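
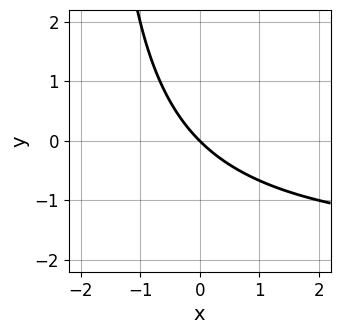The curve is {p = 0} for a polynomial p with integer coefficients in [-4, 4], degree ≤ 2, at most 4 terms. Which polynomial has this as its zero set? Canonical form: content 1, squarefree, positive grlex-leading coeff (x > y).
x*y + 2*x + 2*y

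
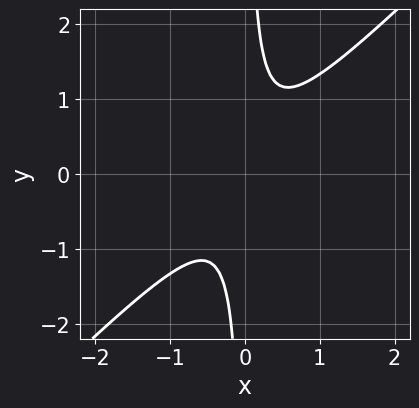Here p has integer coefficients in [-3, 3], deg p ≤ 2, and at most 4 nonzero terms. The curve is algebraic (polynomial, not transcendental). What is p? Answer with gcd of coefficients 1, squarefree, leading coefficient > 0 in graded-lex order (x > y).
3*x^2 - 3*x*y + 1

deg p = 2. A generic line meets the curve in up to 2 points.
From the axis intercepts and sections: the curve avoids every integer y-axis point in the box; no x-intercept at any integer in the box.
Assembling these constraints gives the stated polynomial.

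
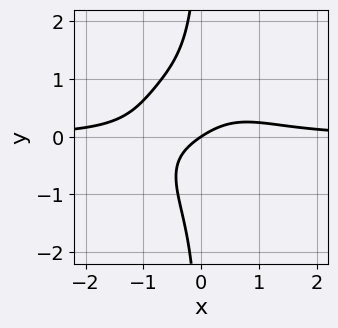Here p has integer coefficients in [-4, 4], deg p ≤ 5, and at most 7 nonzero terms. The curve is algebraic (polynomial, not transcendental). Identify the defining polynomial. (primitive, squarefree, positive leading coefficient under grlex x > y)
(a) deg p = 4. The shape is more complex than any degree-3 curve.
(b) From the axis intercepts and sections: it meets the y-axis at y = 0 (among the integer gridlines); one x-axis crossing is at x = 0.
(c) Matching integer coefficients to the picture gives p.

3*x^3*y + 3*x*y^3 + 2*x*y - 2*x + 3*y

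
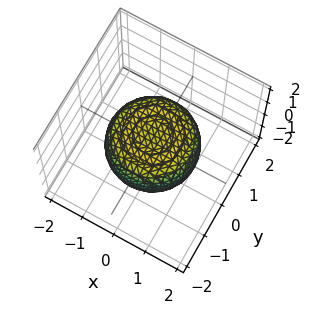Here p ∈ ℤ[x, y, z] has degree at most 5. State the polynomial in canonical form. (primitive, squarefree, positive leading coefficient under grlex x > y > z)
x^4 + 2*x^2*y^2 + y^4 - x^2 - y^2 + 2*z^2 - 1

Degree: a generic line meets the surface in up to 4 points, so deg p = 4.
Symmetries: rotational symmetry about the z-axis ⇒ p depends on x, y only through x² + y².
Checking where it meets the axes: a circular section at z = 0 has radius between 1 and 2.
Matching integer coefficients to the picture gives p.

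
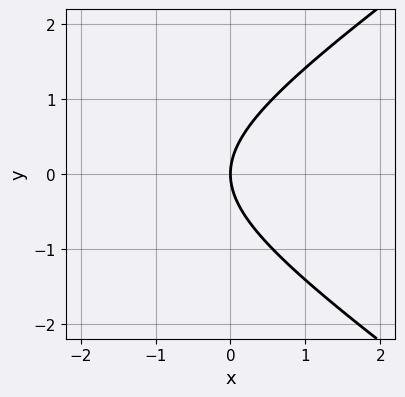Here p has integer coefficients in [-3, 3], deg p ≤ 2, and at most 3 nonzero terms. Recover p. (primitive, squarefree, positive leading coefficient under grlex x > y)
1. The degree is 2 — a generic line meets the curve in up to 2 points.
2. Symmetries: it's symmetric under y → −y, forcing even powers of y.
3. Checking where it meets the axes: it meets the x-axis at x = 0 (among the integer gridlines); it meets the y-axis at y = 0 (among the integer gridlines).
4. Solving for integer coefficients yields p as stated.

x^2 - 2*y^2 + 3*x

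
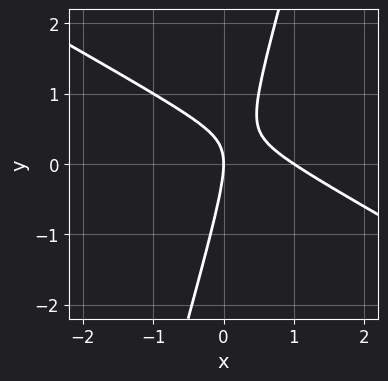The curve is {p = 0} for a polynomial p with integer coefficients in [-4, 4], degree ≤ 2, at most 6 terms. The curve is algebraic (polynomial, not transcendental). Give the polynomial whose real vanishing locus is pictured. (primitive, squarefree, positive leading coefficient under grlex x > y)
First, the degree is 2 — no degree-1 curve has this shape.
Then, checking where it meets the axes: it crosses the y-axis at the gridline y = 0; the x-axis gridline crossings are at x ∈ {0, 1}.
Finally, the integer polynomial consistent with all of this is the stated p.

2*x^2 + 3*x*y - y^2 - 2*x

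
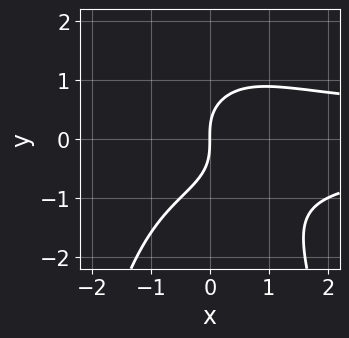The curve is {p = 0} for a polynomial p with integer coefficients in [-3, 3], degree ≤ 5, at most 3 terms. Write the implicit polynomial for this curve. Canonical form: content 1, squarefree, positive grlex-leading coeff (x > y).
2*x^2*y^2 + 2*y^3 - 3*x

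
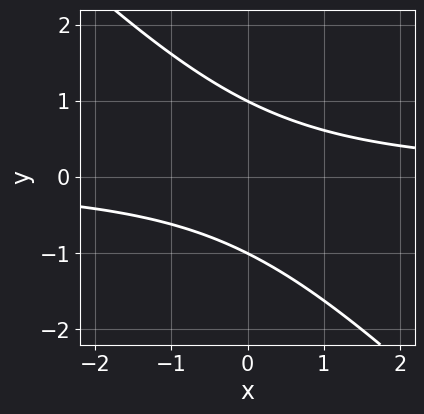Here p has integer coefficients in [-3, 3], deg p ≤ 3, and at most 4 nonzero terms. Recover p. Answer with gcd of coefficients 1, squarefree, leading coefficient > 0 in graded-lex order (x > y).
First, deg p = 2. No degree-1 curve has this shape.
Next, from the axis intercepts and sections: among the integer gridlines, it crosses the y-axis at y ∈ {-1, 1}; no x-intercept at any integer in the box.
Finally, assembling these constraints gives the stated polynomial.

x*y + y^2 - 1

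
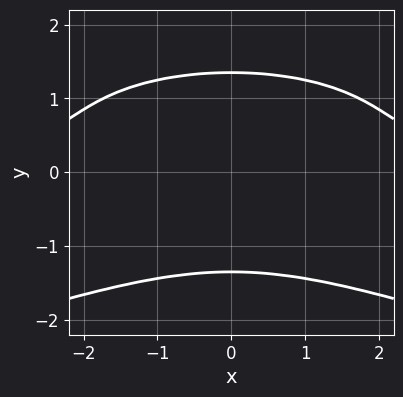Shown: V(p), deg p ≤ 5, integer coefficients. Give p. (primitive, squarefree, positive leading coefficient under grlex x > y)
2*y^4 + x^2*y - 2*y^2 - 3

The degree is 4 — the shape is more complex than any degree-3 curve.
Symmetries: mirror symmetry x ↦ −x ⇒ only even powers of x.
Against the integer gridlines: no x-intercept at any integer in the box.
These observations pin down the coefficients.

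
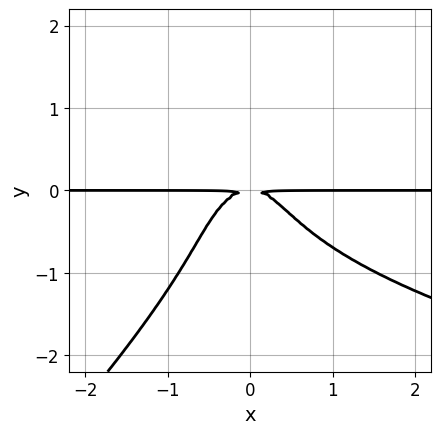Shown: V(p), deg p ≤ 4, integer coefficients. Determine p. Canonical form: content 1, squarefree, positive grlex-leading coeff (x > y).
deg p = 4.
Reading off the gridlines: the visible x-axis segment lies entirely on the curve.
Putting this together gives p.

2*x*y^3 - 2*y^4 - 3*x^2*y - 2*y^2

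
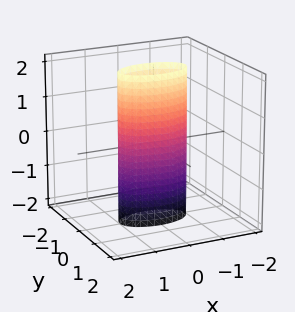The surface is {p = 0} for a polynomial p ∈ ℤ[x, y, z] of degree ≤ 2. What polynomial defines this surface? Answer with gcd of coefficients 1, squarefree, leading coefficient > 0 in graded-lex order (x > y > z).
x^2 + 3*y^2 - 1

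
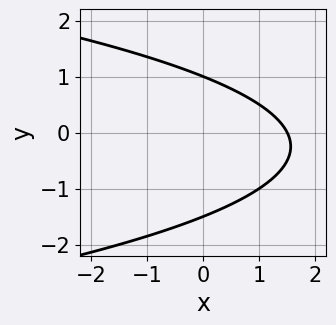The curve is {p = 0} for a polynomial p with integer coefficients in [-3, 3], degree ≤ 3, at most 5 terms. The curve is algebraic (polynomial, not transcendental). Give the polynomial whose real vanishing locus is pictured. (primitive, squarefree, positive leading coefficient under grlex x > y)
(a) The degree is 2 — the shape is more complex than any degree-1 curve.
(b) Checking where it meets the axes: it crosses the y-axis at the gridline y = 1.
(c) The integer polynomial consistent with all of this is the stated p.

2*y^2 + 2*x + y - 3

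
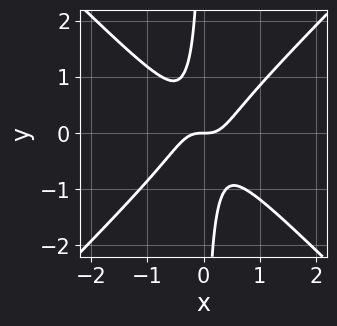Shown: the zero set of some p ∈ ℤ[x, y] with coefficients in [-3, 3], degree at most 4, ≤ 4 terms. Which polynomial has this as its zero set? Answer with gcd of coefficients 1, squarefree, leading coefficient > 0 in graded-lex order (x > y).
3*x^3 - 3*x*y^2 - y

(a) deg p = 3. A generic line meets the curve in up to 3 points.
(b) Reading off the gridlines: it meets the x-axis at x = 0 (among the integer gridlines); it meets the y-axis at y = 0 (among the integer gridlines).
(c) Matching integer coefficients to the picture gives p.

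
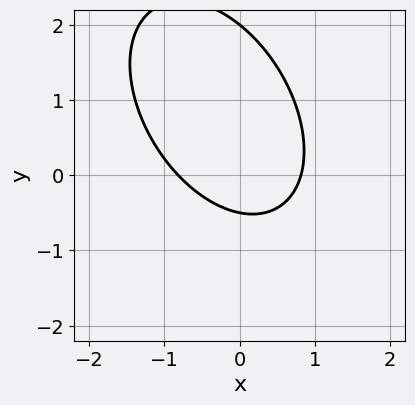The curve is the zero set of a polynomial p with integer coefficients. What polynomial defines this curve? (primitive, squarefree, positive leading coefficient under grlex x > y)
3*x^2 + 2*x*y + 2*y^2 - 3*y - 2

The degree is 2 — the shape is more complex than any degree-1 curve.
Against the integer gridlines: it meets the y-axis at y = 2 (among the integer gridlines).
These observations pin down the coefficients.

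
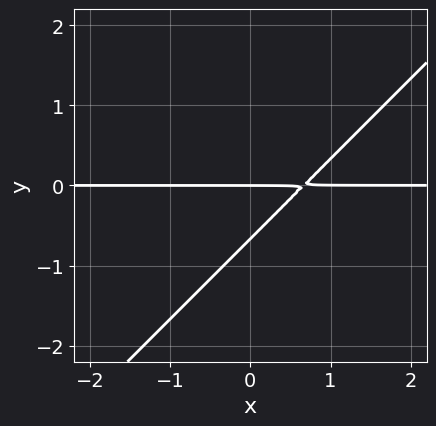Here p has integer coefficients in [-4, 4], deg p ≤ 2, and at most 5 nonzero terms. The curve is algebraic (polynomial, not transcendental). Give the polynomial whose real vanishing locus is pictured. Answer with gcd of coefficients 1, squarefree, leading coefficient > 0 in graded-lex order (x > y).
3*x*y - 3*y^2 - 2*y

Degree: a generic line meets the curve in up to 2 points, so deg p = 2.
From the visible intercepts: it crosses the y-axis at the gridline y = 0; every point of the x-axis in the box is on the curve.
Fitting integer coefficients to these (and the overall shape) gives p.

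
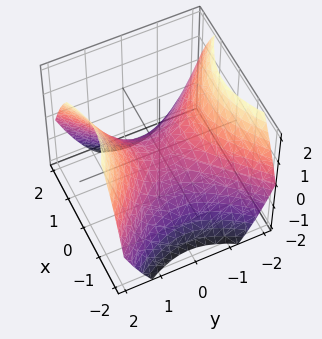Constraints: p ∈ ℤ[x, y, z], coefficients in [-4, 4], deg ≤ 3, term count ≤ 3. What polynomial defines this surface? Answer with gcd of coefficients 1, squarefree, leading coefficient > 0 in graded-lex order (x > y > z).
2*x^2 - 2*y^2 + 3*z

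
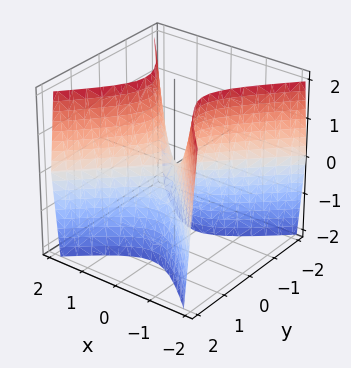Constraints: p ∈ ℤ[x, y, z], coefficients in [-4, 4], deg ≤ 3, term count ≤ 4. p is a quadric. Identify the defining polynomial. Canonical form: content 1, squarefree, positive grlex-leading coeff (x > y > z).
3*x^2 - 3*y^2 - z

(a) deg p = 2. A saddle surface; a quadric.
(b) Symmetries: it's symmetric under y → −y, forcing even powers of y; the x ↦ −x reflection is a symmetry, so x appears only in even powers.
(c) From the axis intercepts and sections: one x-axis crossing is at x = 0; it meets the z-axis at z = 0 (among the integer gridlines); it crosses the y-axis at the gridline y = 0.
(d) Together with the visible shape, these determine p as stated.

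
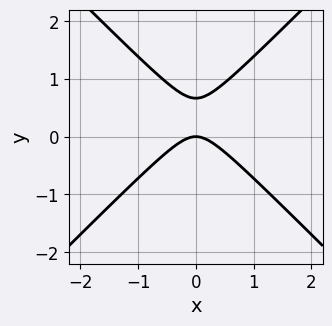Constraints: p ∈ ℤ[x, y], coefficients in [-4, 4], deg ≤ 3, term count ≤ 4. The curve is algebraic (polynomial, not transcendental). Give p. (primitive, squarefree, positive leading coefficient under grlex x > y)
1. deg p = 2. No degree-1 curve has this shape.
2. Symmetries: it's symmetric under x → −x, forcing even powers of x.
3. Checking where it meets the axes: it crosses the y-axis at the gridline y = 0; one x-axis crossing is at x = 0.
4. These observations pin down the coefficients.

3*x^2 - 3*y^2 + 2*y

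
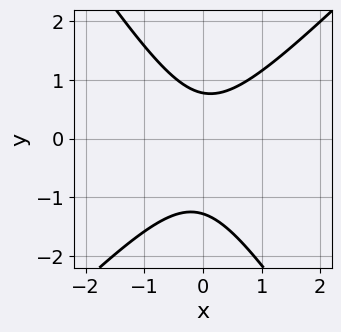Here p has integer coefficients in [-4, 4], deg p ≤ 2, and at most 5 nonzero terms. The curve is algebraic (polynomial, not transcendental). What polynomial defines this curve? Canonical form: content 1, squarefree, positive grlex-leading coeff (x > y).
3*x^2 - x*y - 2*y^2 - y + 2

1. deg p = 2.
2. From the visible intercepts: the curve avoids every integer x-axis point in the box.
3. Assembling these constraints gives the stated polynomial.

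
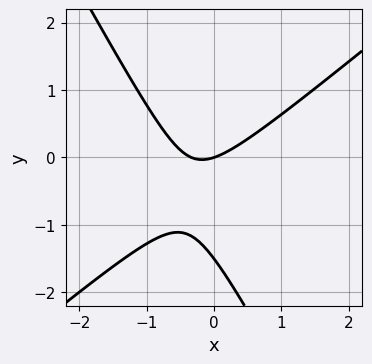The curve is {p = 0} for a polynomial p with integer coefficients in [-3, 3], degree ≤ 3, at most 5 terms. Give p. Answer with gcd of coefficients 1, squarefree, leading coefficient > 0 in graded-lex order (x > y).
3*x^2 - 2*x*y - 2*y^2 + x - 3*y

1. Degree: a generic line meets the curve in up to 2 points, so deg p = 2.
2. From the visible intercepts: it meets the x-axis at x = 0 (among the integer gridlines); one y-axis crossing is at y = 0.
3. Matching integer coefficients to the picture gives p.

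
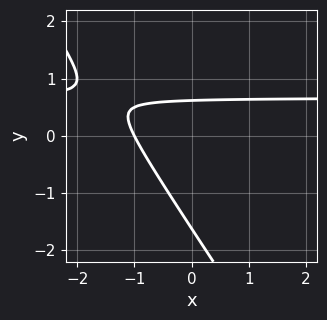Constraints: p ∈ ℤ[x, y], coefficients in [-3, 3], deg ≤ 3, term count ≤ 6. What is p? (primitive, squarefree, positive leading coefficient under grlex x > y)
First, deg p = 2.
Next, from the axis intercepts and sections: one x-axis crossing is at x = -1.
Finally, fitting integer coefficients to these (and the overall shape) gives p.

3*x*y + 2*y^2 - 2*x + 2*y - 2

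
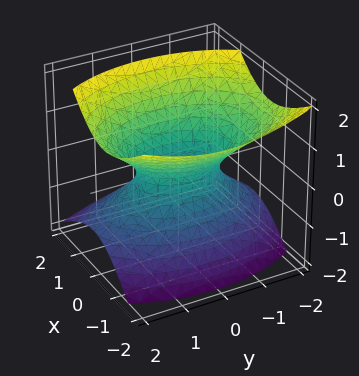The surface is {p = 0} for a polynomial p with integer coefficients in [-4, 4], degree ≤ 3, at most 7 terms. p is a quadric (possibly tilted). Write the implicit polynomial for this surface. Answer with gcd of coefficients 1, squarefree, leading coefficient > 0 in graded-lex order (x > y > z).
2*x^2 + x*z + y^2 - 2*z^2 - 1

First, the degree is 2 — no degree-1 surface has this shape.
Then, reading off the gridlines: the surface avoids every integer z-axis point in the box; among the integer gridlines, it crosses the y-axis at y ∈ {-1, 1}.
Finally, fitting integer coefficients to these (and the overall shape) gives p.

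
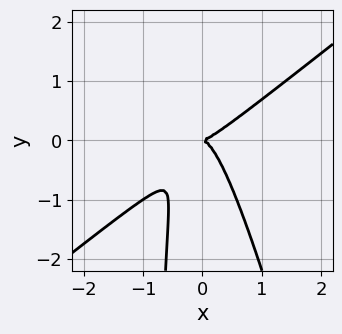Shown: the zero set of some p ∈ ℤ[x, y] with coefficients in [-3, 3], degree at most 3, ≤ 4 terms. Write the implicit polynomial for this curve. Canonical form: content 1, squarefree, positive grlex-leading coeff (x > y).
deg p = 3.
From the axis intercepts and sections: one y-axis crossing is at y = 0; it meets the x-axis at x = 0 (among the integer gridlines).
The integer polynomial consistent with all of this is the stated p.

3*x^3 - 3*x^2*y - x*y^2 - y^2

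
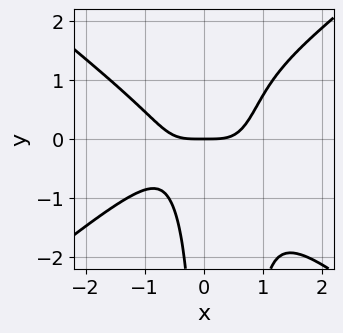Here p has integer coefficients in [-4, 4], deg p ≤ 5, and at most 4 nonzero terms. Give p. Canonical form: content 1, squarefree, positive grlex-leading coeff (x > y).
The degree is 4 — a generic line meets the curve in up to 4 points.
Checking where it meets the axes: one x-axis crossing is at x = 0; it meets the y-axis at y = 0 (among the integer gridlines).
Assembling these constraints gives the stated polynomial.

2*x^4 - 3*x^2*y^2 + 2*x*y^2 - 2*y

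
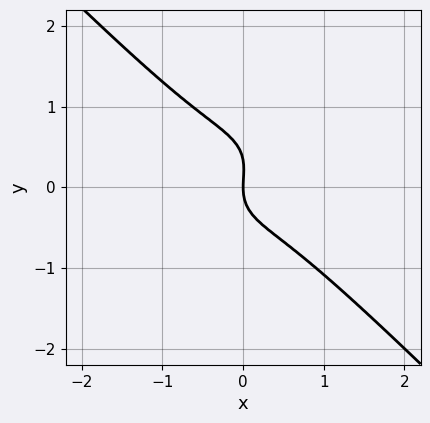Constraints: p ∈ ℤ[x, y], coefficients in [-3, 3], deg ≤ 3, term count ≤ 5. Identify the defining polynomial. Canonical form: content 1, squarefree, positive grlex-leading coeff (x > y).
1. Degree: a generic line meets the curve in up to 3 points, so deg p = 3.
2. From the visible intercepts: it meets the y-axis at y = 0 (among the integer gridlines); it meets the x-axis at x = 0 (among the integer gridlines).
3. Together with the visible shape, these determine p as stated.

3*x^3 + 3*y^3 - y^2 + 2*x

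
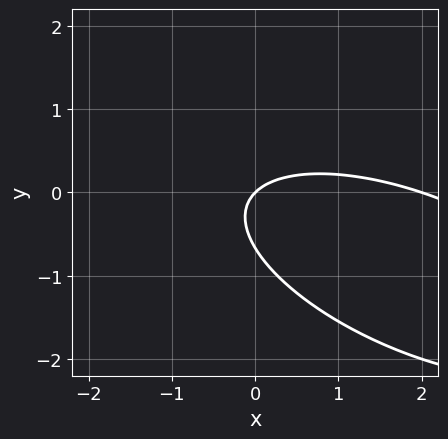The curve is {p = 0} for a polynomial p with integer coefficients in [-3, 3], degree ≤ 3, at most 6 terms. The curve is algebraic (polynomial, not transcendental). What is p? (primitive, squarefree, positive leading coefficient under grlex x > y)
1. Degree: the shape is more complex than any degree-1 curve, so deg p = 2.
2. From the visible intercepts: among the integer gridlines, it crosses the x-axis at x ∈ {0, 2}; it crosses the y-axis at the gridline y = 0.
3. Solving for integer coefficients yields p as stated.

x^2 + 2*x*y + 3*y^2 - 2*x + 2*y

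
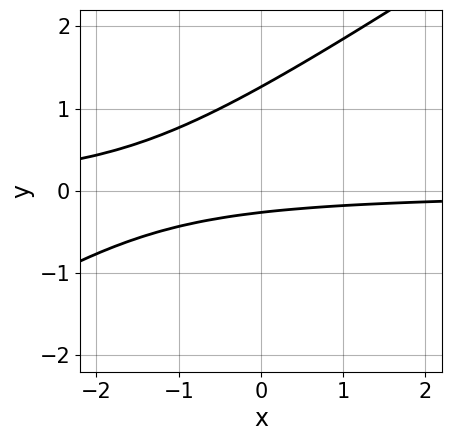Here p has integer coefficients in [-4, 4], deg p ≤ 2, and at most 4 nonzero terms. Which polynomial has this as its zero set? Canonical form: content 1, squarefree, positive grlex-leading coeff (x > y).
2*x*y - 3*y^2 + 3*y + 1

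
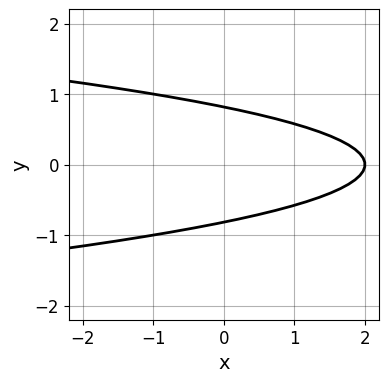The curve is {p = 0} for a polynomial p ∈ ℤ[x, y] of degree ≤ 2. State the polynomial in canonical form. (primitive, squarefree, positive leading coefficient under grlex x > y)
3*y^2 + x - 2

First, deg p = 2. A generic line meets the curve in up to 2 points.
Then, symmetries: mirror symmetry y ↦ −y ⇒ only even powers of y.
Next, from the axis intercepts and sections: one x-axis crossing is at x = 2.
Finally, together with the visible shape, these determine p as stated.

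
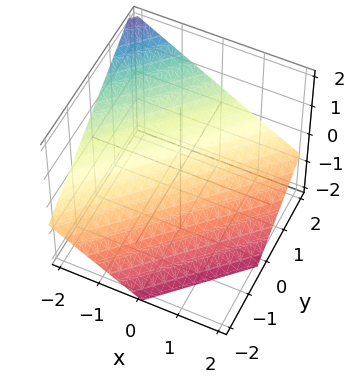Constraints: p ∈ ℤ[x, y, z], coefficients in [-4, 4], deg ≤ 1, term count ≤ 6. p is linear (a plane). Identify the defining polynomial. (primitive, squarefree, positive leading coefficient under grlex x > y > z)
2*x - 2*y + 3*z + 2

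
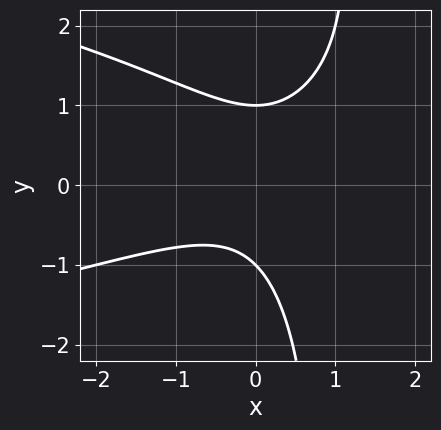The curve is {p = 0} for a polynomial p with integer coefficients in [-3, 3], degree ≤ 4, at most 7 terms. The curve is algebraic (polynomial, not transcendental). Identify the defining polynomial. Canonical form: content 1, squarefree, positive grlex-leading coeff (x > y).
1. The degree is 3 — a generic line meets the curve in up to 3 points.
2. Reading off the gridlines: no x-intercept at any integer in the box; among the integer gridlines, it crosses the y-axis at y ∈ {-1, 1}.
3. Putting this together gives p.

x*y^2 + x^2 - x*y - y^2 + 1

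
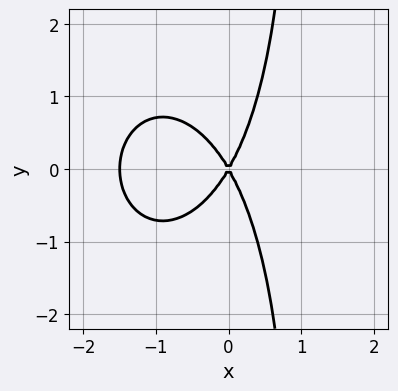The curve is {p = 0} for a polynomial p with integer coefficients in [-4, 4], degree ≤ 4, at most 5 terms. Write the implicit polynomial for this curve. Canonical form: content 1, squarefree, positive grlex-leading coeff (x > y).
2*x^3 + x*y^2 + 3*x^2 - y^2

(a) Degree: a generic line meets the curve in up to 3 points, so deg p = 3.
(b) Symmetries: it's symmetric under y → −y, forcing even powers of y.
(c) From the axis intercepts and sections: it crosses the x-axis at the gridline x = 0; one y-axis crossing is at y = 0.
(d) Fitting integer coefficients to these (and the overall shape) gives p.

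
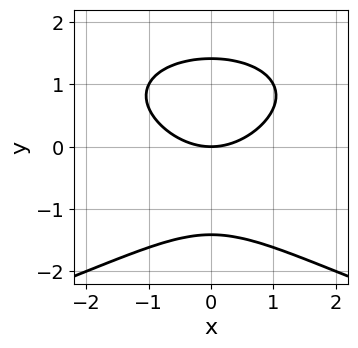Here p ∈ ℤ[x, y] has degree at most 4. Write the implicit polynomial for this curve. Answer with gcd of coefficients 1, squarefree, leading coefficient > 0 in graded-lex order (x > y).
y^3 + x^2 - 2*y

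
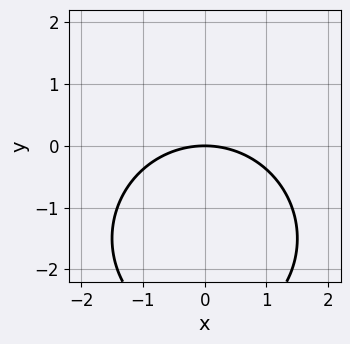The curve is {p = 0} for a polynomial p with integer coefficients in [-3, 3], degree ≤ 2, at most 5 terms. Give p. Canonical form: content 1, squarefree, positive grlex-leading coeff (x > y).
The degree is 2 — no degree-1 curve has this shape.
Symmetries: it's symmetric under x → −x, forcing even powers of x.
Against the integer gridlines: it crosses the x-axis at the gridline x = 0; one y-axis crossing is at y = 0.
Solving for integer coefficients yields p as stated.

x^2 + y^2 + 3*y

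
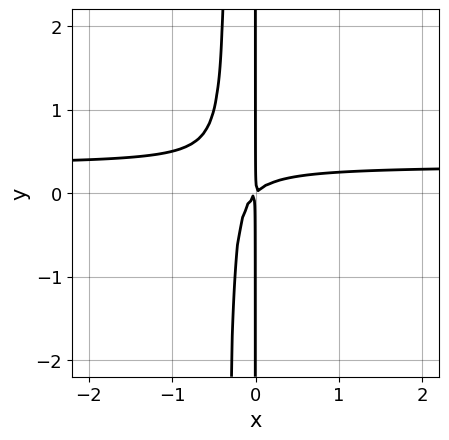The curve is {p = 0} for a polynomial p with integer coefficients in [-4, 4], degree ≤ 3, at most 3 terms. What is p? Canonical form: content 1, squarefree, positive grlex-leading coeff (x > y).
3*x^2*y - x^2 + x*y

1. The degree is 3 — a generic line meets the curve in up to 3 points.
2. Checking where it meets the axes: the visible y-axis segment lies entirely on the curve.
3. Putting this together gives p.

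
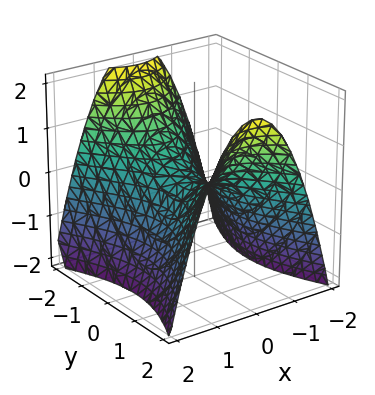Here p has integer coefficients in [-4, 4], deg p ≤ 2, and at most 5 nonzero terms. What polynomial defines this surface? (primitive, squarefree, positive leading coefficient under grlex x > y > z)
2*x^2 - y^2 + 2*z

deg p = 2.
Symmetries: it's symmetric under x → −x, forcing even powers of x; mirror symmetry y ↦ −y ⇒ only even powers of y.
Reading off the gridlines: it crosses the x-axis at the gridline x = 0; it meets the z-axis at z = 0 (among the integer gridlines); it meets the y-axis at y = 0 (among the integer gridlines).
Matching integer coefficients to the picture gives p.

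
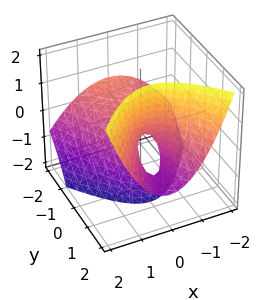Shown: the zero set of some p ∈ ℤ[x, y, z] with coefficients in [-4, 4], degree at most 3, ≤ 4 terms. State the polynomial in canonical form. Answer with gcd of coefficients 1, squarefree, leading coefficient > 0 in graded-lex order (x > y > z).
3*x^2 - y^2 - 3*y*z + 2*z

(a) Degree: a generic line meets the surface in up to 2 points, so deg p = 2.
(b) From the axis intercepts and sections: one y-axis crossing is at y = 0; one x-axis crossing is at x = 0; one z-axis crossing is at z = 0.
(c) Solving for integer coefficients yields p as stated.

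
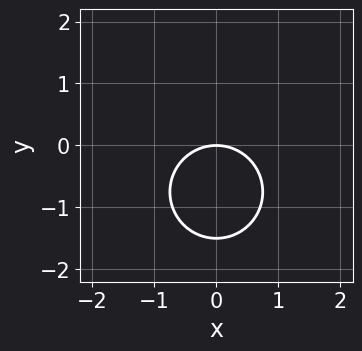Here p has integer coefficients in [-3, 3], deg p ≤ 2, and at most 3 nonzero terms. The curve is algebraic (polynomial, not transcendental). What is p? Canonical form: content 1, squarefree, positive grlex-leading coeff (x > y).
2*x^2 + 2*y^2 + 3*y

The degree is 2 — no degree-1 curve has this shape.
Symmetries: mirror symmetry x ↦ −x ⇒ only even powers of x.
Reading off the gridlines: it meets the x-axis at x = 0 (among the integer gridlines); it crosses the y-axis at the gridline y = 0.
Matching integer coefficients to the picture gives p.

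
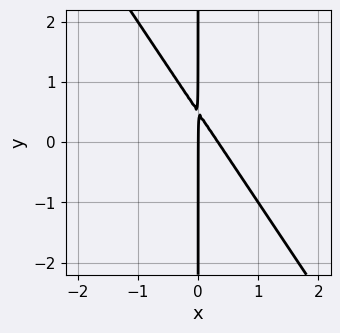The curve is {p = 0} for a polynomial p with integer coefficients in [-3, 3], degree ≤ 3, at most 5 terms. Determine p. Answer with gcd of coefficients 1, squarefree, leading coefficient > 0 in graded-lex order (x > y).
First, deg p = 2. A generic line meets the curve in up to 2 points.
Then, against the integer gridlines: it crosses the x-axis at the gridline x = 0; the visible y-axis segment lies entirely on the curve.
Finally, the integer polynomial consistent with all of this is the stated p.

3*x^2 + 2*x*y - x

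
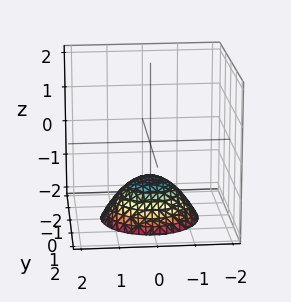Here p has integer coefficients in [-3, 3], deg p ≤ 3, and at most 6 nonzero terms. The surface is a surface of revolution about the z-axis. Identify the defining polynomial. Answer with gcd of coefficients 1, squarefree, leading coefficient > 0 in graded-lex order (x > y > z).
2*x^2 + 2*y^2 + 3*z + 3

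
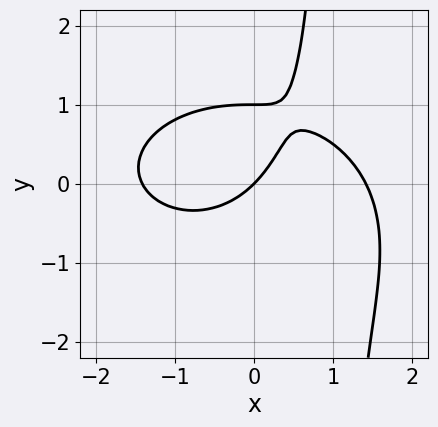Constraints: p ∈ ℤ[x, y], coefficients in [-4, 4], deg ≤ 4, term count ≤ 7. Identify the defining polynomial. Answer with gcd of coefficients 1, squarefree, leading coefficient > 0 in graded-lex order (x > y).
x^3 + 2*x*y^2 - 2*y^2 - 2*x + 2*y

The degree is 3 — a generic line meets the curve in up to 3 points.
Against the integer gridlines: one x-axis crossing is at x = 0; the y-axis gridline crossings are at y ∈ {0, 1}.
Together with the visible shape, these determine p as stated.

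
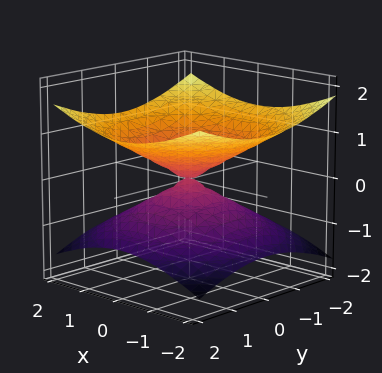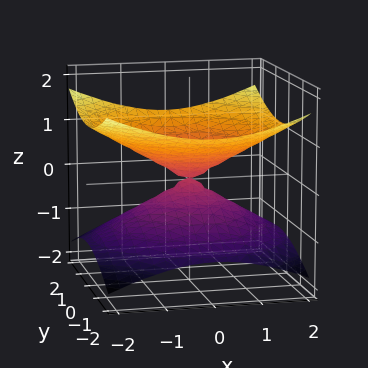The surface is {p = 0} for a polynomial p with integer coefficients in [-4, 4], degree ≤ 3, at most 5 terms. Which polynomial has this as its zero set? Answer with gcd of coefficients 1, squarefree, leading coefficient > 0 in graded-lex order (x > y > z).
x^2 + y^2 - 3*z^2

1. The degree is 2 — a double cone through the origin; a quadric.
2. Symmetries: the z ↦ −z reflection is a symmetry, so z appears only in even powers; rotational symmetry about the z-axis ⇒ p depends on x, y only through x² + y².
3. Checking where it meets the axes: it crosses the x-axis at the gridline x = 0; it crosses the z-axis at the gridline z = 0; one y-axis crossing is at y = 0.
4. Fitting integer coefficients to these (and the overall shape) gives p.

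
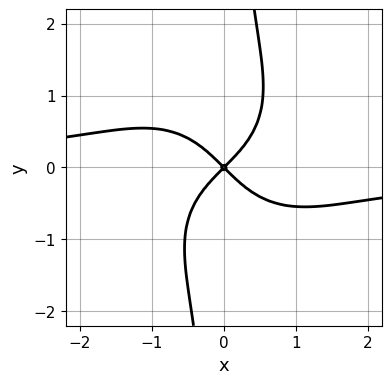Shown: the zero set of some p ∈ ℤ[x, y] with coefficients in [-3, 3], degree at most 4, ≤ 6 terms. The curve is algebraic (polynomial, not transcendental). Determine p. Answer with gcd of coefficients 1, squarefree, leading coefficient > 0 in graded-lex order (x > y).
x^3*y + x*y^3 + x^2 - y^2

1. The degree is 4 — the shape is more complex than any degree-3 curve.
2. Checking where it meets the axes: one x-axis crossing is at x = 0; it crosses the y-axis at the gridline y = 0.
3. Putting this together gives p.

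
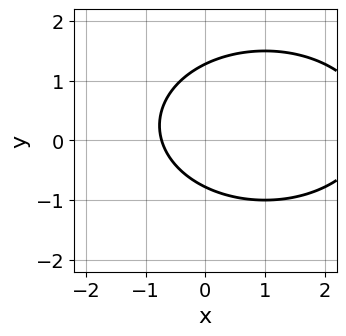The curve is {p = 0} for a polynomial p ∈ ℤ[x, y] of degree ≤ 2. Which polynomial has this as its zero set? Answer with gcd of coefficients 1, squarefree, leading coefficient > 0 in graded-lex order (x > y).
Degree: a generic line meets the curve in up to 2 points, so deg p = 2.
The integer polynomial consistent with all of this is the stated p.

x^2 + 2*y^2 - 2*x - y - 2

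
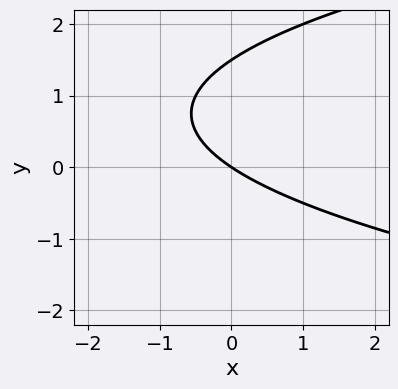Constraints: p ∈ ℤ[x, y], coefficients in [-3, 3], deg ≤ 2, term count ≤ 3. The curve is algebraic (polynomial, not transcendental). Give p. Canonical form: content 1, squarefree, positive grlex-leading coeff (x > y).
2*y^2 - 2*x - 3*y

The degree is 2 — a generic line meets the curve in up to 2 points.
Observable constraints: it crosses the x-axis at the gridline x = 0; it meets the y-axis at y = 0 (among the integer gridlines).
Putting this together gives p.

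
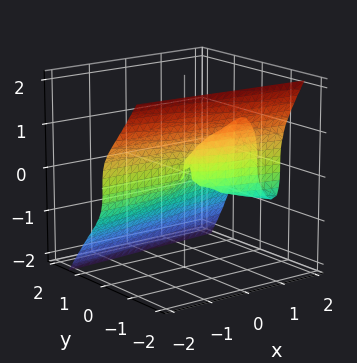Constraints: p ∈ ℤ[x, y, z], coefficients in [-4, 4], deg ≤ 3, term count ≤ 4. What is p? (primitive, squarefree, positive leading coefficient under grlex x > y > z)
3*y^3 + z^3 - x*y

(a) deg p = 3. The shape is more complex than any degree-2 surface.
(b) Reading off the gridlines: it crosses the y-axis at the gridline y = 0; one z-axis crossing is at z = 0.
(c) These observations pin down the coefficients. Check: (1, 0, 0) on the x-axis lies on the surface, and p(1, 0, 0) = 0. ✓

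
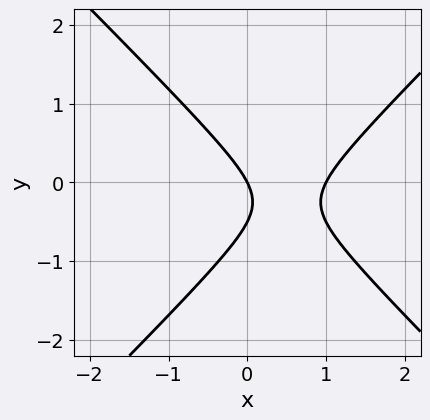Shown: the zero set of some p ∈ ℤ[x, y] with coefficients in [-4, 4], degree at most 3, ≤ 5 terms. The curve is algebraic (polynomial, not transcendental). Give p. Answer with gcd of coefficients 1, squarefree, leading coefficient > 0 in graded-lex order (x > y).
2*x^2 - 2*y^2 - 2*x - y

(a) The degree is 2 — no degree-1 curve has this shape.
(b) Against the integer gridlines: the x-axis gridline crossings are at x ∈ {0, 1}; it meets the y-axis at y = 0 (among the integer gridlines).
(c) Together with the visible shape, these determine p as stated.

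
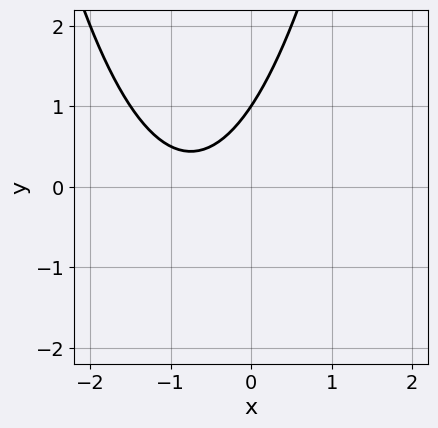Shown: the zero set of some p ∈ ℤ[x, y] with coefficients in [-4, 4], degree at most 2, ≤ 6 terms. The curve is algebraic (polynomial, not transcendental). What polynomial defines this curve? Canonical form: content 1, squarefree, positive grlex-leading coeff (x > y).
First, deg p = 2. The shape is more complex than any degree-1 curve.
Then, reading off the gridlines: one y-axis crossing is at y = 1; no x-intercept at any integer in the box.
Finally, matching integer coefficients to the picture gives p.

2*x^2 + 3*x - 2*y + 2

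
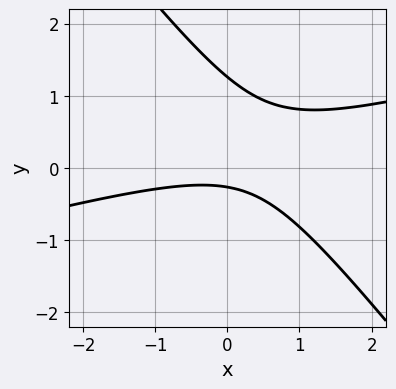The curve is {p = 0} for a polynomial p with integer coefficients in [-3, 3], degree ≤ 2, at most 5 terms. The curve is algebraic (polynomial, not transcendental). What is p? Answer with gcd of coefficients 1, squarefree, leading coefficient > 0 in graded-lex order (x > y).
x^2 - 3*x*y - 3*y^2 + 3*y + 1

1. The degree is 2 — the shape is more complex than any degree-1 curve.
2. Checking where it meets the axes: the curve avoids every integer x-axis point in the box.
3. Assembling these constraints gives the stated polynomial.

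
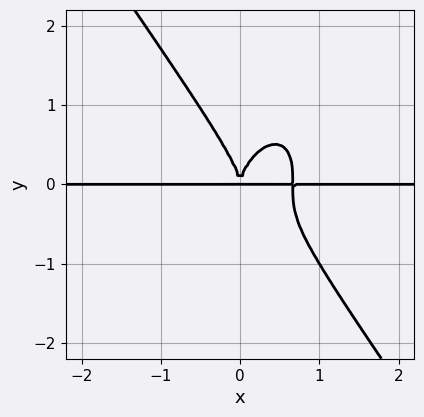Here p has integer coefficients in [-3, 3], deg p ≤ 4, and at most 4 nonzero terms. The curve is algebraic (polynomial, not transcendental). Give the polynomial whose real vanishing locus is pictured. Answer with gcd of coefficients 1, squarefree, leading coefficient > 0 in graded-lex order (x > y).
deg p = 4.
From the axis intercepts and sections: the visible x-axis segment lies entirely on the curve.
Together with the visible shape, these determine p as stated.

3*x^3*y + y^4 - 2*x^2*y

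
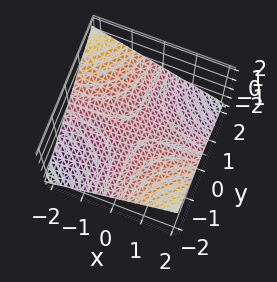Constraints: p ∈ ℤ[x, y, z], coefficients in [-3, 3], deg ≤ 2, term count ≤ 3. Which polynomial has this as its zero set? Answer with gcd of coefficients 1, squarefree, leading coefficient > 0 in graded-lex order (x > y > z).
x*y + 3*z

First, degree: a saddle surface; a quadric, so deg p = 2.
Next, reading off the gridlines: every point of the x-axis in the box is on the surface; the visible y-axis segment lies entirely on the surface.
Finally, putting this together gives p.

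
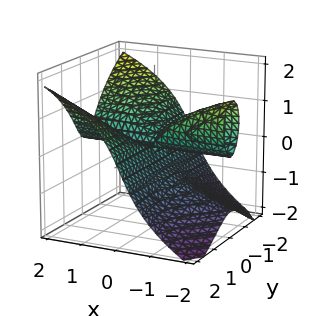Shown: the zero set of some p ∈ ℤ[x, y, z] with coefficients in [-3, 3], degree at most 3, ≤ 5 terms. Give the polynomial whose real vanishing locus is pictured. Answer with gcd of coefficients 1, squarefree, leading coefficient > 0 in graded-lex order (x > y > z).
2*x*y^2 - y^2*z - z^3 - x*z

deg p = 3. A generic line meets the surface in up to 3 points.
Observable constraints: the visible y-axis segment lies entirely on the surface; the visible x-axis segment lies entirely on the surface; one z-axis crossing is at z = 0.
These observations pin down the coefficients.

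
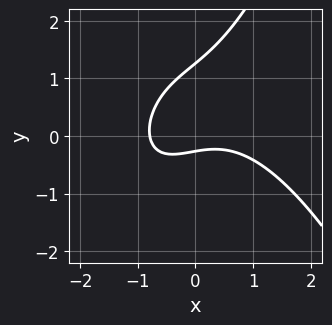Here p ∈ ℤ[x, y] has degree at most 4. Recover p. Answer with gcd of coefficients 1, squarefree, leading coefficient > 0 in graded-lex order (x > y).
Degree: a generic line meets the curve in up to 3 points, so deg p = 3.
Matching integer coefficients to the picture gives p.

2*x^3 + 3*x*y - 3*y^2 + 3*y + 1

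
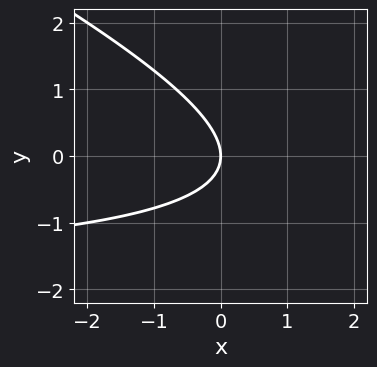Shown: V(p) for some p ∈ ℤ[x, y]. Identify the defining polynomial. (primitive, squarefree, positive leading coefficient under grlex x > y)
x*y + 2*y^2 + 2*x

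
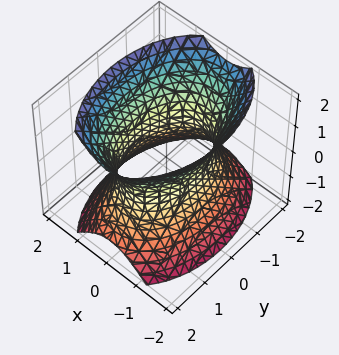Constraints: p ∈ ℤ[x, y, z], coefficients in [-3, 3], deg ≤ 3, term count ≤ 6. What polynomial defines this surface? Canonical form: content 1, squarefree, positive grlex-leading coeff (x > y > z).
2*x^2 + y^2 - z^2 - 2

1. deg p = 2. One connected sheet with a waist; a quadric.
2. Symmetries: the x ↦ −x reflection is a symmetry, so x appears only in even powers; the y ↦ −y reflection is a symmetry, so y appears only in even powers; mirror symmetry z ↦ −z ⇒ only even powers of z.
3. From the axis intercepts and sections: the surface avoids every integer z-axis point in the box; among the integer gridlines, it crosses the x-axis at x ∈ {-1, 1}.
4. The integer polynomial consistent with all of this is the stated p.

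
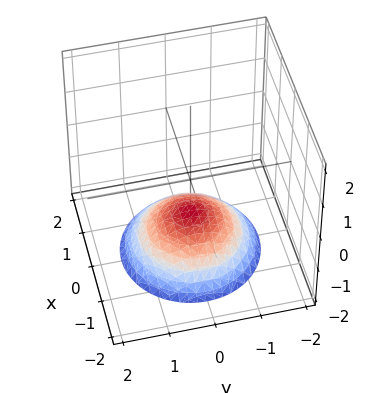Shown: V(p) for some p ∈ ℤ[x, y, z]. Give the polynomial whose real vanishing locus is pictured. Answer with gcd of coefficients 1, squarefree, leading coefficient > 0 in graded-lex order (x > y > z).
(a) deg p = 2. No degree-1 surface has this shape.
(b) Symmetries: rotational symmetry about the z-axis ⇒ p depends on x, y only through x² + y².
(c) Observable constraints: it misses every integer gridline on the x-axis; a circular section at z = -2 has radius between 1 and 2; one z-axis crossing is at z = -1.
(d) Assembling these constraints gives the stated polynomial.

x^2 + y^2 + 2*z + 2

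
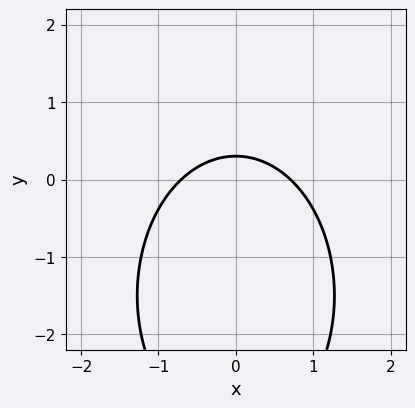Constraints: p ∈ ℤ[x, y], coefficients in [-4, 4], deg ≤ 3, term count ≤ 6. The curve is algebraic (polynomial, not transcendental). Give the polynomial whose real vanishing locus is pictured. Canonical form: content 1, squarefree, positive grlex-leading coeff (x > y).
1. deg p = 2.
2. Symmetries: it's symmetric under x → −x, forcing even powers of x.
3. Matching integer coefficients to the picture gives p.

2*x^2 + y^2 + 3*y - 1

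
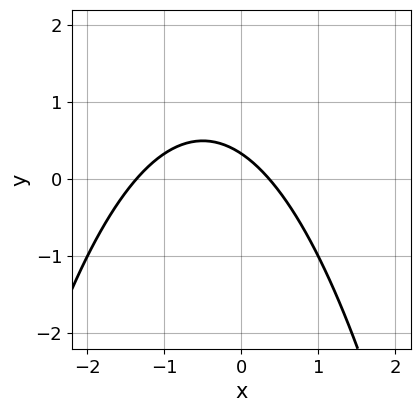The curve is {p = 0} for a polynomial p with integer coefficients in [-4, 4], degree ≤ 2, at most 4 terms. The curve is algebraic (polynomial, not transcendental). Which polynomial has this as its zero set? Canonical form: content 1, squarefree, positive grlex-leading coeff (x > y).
1. deg p = 2.
2. The integer polynomial consistent with all of this is the stated p.

2*x^2 + 2*x + 3*y - 1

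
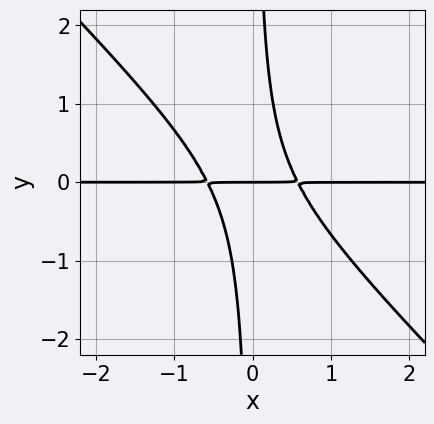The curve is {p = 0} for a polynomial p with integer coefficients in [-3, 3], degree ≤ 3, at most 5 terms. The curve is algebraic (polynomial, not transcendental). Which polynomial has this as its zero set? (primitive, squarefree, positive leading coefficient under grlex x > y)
3*x^2*y + 3*x*y^2 - y

(a) deg p = 3. No degree-2 curve has this shape.
(b) From the axis intercepts and sections: it meets the y-axis at y = 0 (among the integer gridlines); the visible x-axis segment lies entirely on the curve.
(c) Solving for integer coefficients yields p as stated.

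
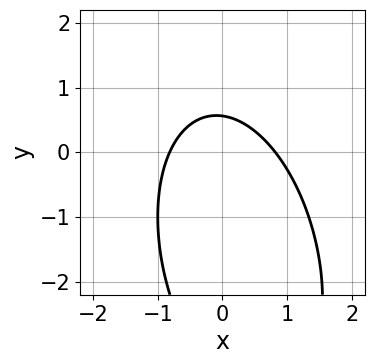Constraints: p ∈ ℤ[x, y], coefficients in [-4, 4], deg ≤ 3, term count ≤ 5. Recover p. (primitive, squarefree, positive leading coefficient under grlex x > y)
(a) deg p = 2. No degree-1 curve has this shape.
(b) The integer polynomial consistent with all of this is the stated p.

3*x^2 + x*y + y^2 + 3*y - 2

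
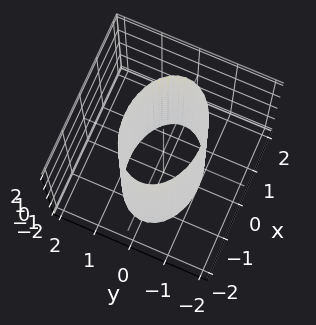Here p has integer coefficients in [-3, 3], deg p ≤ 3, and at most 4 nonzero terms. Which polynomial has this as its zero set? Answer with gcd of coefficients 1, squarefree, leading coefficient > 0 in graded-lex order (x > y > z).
x^2 + 2*y^2 - 2

First, degree: a cylinder; a quadric, so deg p = 2.
Next, symmetries: it's symmetric under y → −y, forcing even powers of y; it's symmetric under z → −z, forcing even powers of z; it's symmetric under x → −x, forcing even powers of x.
Then, from the visible intercepts: the surface avoids every integer z-axis point in the box; among the integer gridlines, it crosses the y-axis at y ∈ {-1, 1}.
Finally, putting this together gives p.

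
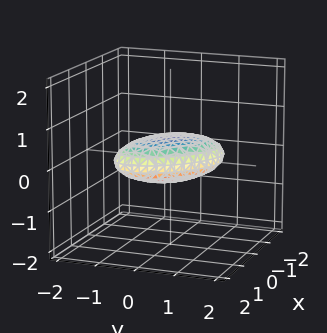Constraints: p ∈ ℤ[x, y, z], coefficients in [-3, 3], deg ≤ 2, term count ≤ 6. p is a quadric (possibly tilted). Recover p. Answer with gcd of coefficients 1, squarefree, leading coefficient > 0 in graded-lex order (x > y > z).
x^2 + x*y + y^2 + 3*z^2 - 1

(a) deg p = 2.
(b) Checking where it meets the axes: among the integer gridlines, it crosses the x-axis at x ∈ {-1, 1}; among the integer gridlines, it crosses the y-axis at y ∈ {-1, 1}.
(c) Matching integer coefficients to the picture gives p.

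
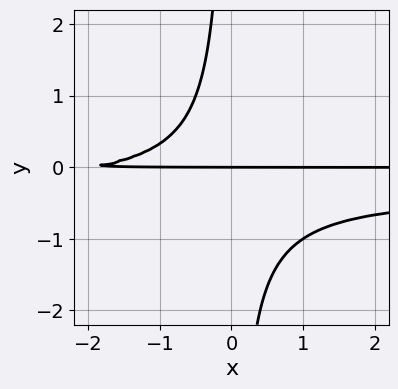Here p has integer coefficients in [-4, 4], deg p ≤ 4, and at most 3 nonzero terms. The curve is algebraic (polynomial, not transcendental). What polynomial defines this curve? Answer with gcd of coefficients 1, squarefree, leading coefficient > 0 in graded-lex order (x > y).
First, the degree is 3 — a generic line meets the curve in up to 3 points.
Next, checking where it meets the axes: it crosses the y-axis at the gridline y = 0; every point of the x-axis in the box is on the curve.
Finally, the integer polynomial consistent with all of this is the stated p.

3*x*y^2 + x*y + 2*y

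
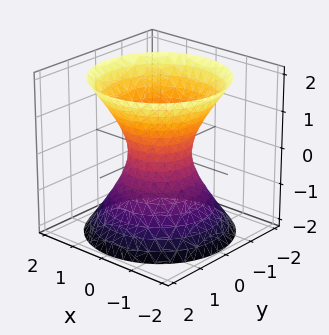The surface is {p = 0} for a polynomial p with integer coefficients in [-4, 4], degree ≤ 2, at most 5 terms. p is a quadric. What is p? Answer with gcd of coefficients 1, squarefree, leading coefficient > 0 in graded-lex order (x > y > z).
1. deg p = 2. One connected sheet with a waist; a quadric.
2. Symmetries: the z-axis is an axis of rotation, so x and y enter only as x² + y²; the z ↦ −z reflection is a symmetry, so z appears only in even powers.
3. From the visible intercepts: a circular section at z = 1 has radius between 1 and 2; the surface avoids every integer z-axis point in the box.
4. These observations pin down the coefficients.

3*x^2 + 3*y^2 - 2*z^2 - 2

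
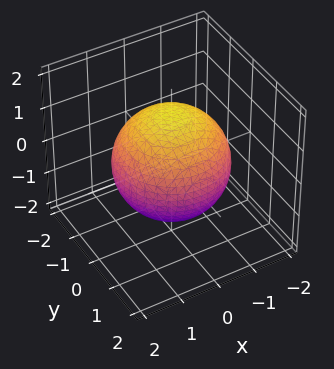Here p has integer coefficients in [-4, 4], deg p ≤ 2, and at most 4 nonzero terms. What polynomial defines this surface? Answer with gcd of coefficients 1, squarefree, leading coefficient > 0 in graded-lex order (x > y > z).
x^2 + y^2 + z^2 - 2

(a) Degree: no degree-1 surface has this shape, so deg p = 2.
(b) By symmetry, the z-axis is an axis of rotation, so x and y enter only as x² + y².
(c) From the axis intercepts and sections: a circular section at z = 0 has radius between 1 and 2.
(d) Solving for integer coefficients yields p as stated.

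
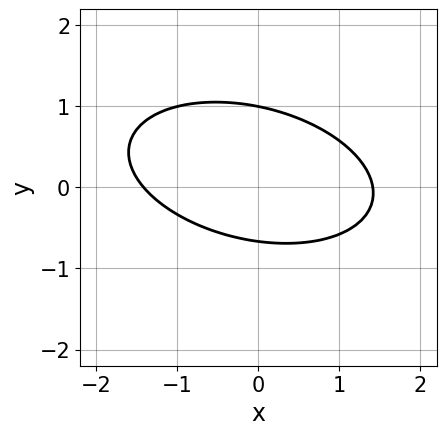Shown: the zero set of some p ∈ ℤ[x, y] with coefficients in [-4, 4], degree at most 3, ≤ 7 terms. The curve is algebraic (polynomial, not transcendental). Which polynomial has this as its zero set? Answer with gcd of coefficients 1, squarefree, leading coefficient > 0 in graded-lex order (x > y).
First, deg p = 2. No degree-1 curve has this shape.
Next, against the integer gridlines: it meets the y-axis at y = 1 (among the integer gridlines).
Finally, solving for integer coefficients yields p as stated.

x^2 + x*y + 3*y^2 - y - 2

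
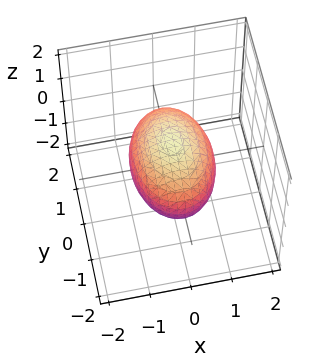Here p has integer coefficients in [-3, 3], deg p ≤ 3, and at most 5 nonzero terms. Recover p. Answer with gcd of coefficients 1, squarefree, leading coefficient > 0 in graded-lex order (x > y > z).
(a) deg p = 2. Bounded and convex; a quadric.
(b) Symmetries: mirror symmetry x ↦ −x ⇒ only even powers of x; it's symmetric under z → −z, forcing even powers of z; it's symmetric under y → −y, forcing even powers of y.
(c) Observable constraints: the z-axis gridline crossings are at z ∈ {-1, 1}; among the integer gridlines, it crosses the x-axis at x ∈ {-1, 1}.
(d) Together with the visible shape, these determine p as stated.

2*x^2 + y^2 + 2*z^2 - 2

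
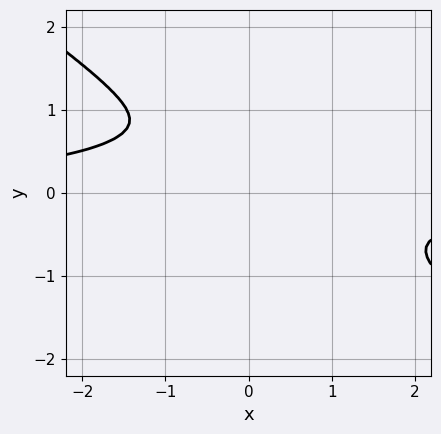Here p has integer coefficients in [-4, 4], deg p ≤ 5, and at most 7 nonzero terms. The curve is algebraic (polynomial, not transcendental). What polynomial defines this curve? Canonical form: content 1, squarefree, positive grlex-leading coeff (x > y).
x^3*y + 3*y^4 - 3*y^3 + x^2 + y^2

First, degree: no degree-3 curve has this shape, so deg p = 4.
Finally, matching integer coefficients to the picture gives p.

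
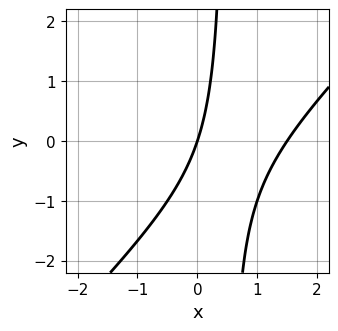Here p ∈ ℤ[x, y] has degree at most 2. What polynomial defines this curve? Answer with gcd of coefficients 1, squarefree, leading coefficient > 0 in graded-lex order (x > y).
2*x^2 - 2*x*y - 3*x + y

(a) Degree: no degree-1 curve has this shape, so deg p = 2.
(b) Against the integer gridlines: one x-axis crossing is at x = 0; it meets the y-axis at y = 0 (among the integer gridlines).
(c) Together with the visible shape, these determine p as stated.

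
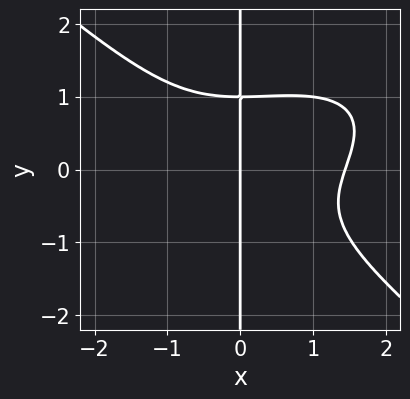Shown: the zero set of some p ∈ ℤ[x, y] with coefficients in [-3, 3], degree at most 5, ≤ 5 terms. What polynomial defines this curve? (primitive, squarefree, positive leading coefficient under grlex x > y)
(a) deg p = 4.
(b) Against the integer gridlines: the visible y-axis segment lies entirely on the curve; it crosses the x-axis at the gridline x = 0.
(c) These observations pin down the coefficients.

x^4 - x^3*y + 3*x*y^3 - 3*x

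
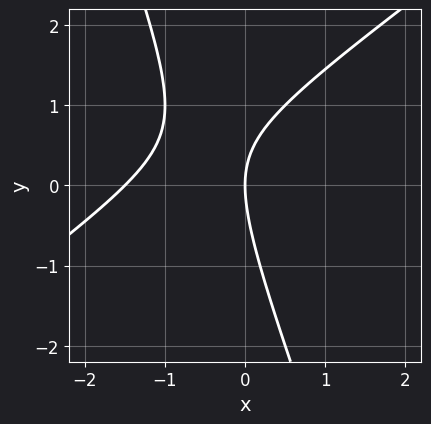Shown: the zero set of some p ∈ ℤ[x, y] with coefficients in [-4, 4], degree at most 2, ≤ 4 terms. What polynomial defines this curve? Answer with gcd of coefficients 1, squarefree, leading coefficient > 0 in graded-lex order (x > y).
2*x^2 - 2*x*y - y^2 + 3*x

deg p = 2. A generic line meets the curve in up to 2 points.
Reading off the gridlines: it meets the x-axis at x = 0 (among the integer gridlines); it crosses the y-axis at the gridline y = 0.
Assembling these constraints gives the stated polynomial.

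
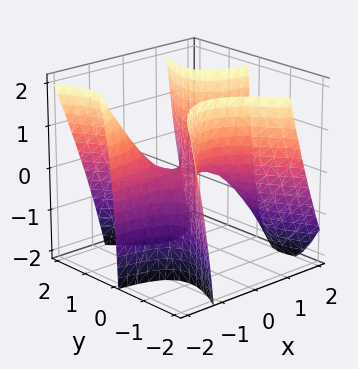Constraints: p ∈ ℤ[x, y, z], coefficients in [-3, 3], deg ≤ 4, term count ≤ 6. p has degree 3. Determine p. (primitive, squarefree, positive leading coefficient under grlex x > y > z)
First, deg p = 3. No degree-2 surface has this shape.
Next, reading off the gridlines: the visible x-axis segment lies entirely on the surface; it crosses the y-axis at the gridline y = 0; it meets the z-axis at z = 0 (among the integer gridlines).
Finally, these observations pin down the coefficients.

2*x^2*y + x*y*z - y^3 - z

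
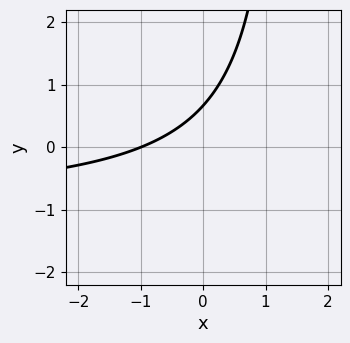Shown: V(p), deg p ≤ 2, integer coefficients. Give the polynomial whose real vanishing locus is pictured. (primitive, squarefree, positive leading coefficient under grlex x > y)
(a) The degree is 2 — the shape is more complex than any degree-1 curve.
(b) Checking where it meets the axes: it crosses the x-axis at the gridline x = -1.
(c) Putting this together gives p.

2*x*y + 2*x - 3*y + 2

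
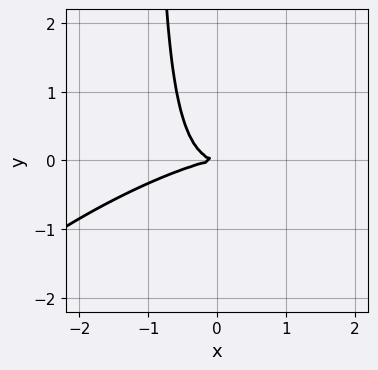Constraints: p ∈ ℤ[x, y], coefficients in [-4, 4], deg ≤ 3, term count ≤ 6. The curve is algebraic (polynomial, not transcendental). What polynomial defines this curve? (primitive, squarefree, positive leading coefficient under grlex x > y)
x^3 - 3*x^2*y + 3*x*y^2 + 3*y^2

1. The degree is 3 — no degree-2 curve has this shape.
2. Observable constraints: it crosses the x-axis at the gridline x = 0; one y-axis crossing is at y = 0.
3. Fitting integer coefficients to these (and the overall shape) gives p.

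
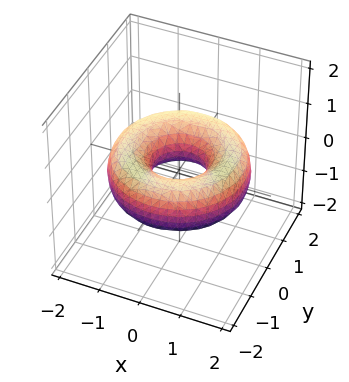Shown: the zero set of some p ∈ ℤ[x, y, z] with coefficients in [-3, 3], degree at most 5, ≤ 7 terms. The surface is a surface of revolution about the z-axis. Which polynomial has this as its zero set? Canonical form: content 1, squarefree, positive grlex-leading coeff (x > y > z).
x^4 + 2*x^2*y^2 + y^4 - 3*x^2 - 3*y^2 + 3*z^2 + 1

First, the degree is 4 — the shape is more complex than any degree-3 surface.
Then, symmetries: the z-axis is an axis of rotation, so x and y enter only as x² + y².
Then, from the visible intercepts: a circular section at z = 0 has radius between 0 and 1; it misses every integer gridline on the z-axis.
Finally, the integer polynomial consistent with all of this is the stated p.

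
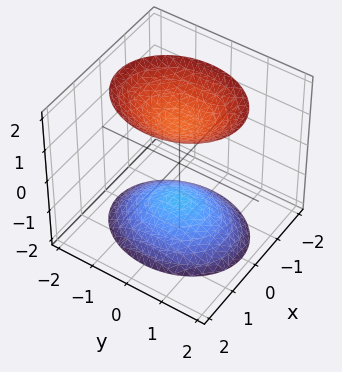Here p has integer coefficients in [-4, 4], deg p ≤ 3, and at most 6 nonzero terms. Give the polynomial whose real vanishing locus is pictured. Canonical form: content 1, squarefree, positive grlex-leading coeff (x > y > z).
3*x^2 + 2*y^2 - 2*z^2 + 3

First, I count 2 distinct pieces. They look like related sheets of one shape, so recover p as a whole.
Then, deg p = 2. Two sheets facing apart; a quadric.
Then, symmetries: the y ↦ −y reflection is a symmetry, so y appears only in even powers; the x ↦ −x reflection is a symmetry, so x appears only in even powers; mirror symmetry z ↦ −z ⇒ only even powers of z.
Next, reading off the gridlines: no y-intercept at any integer in the box; no x-intercept at any integer in the box.
Finally, putting this together gives p.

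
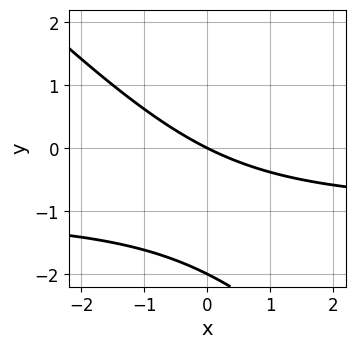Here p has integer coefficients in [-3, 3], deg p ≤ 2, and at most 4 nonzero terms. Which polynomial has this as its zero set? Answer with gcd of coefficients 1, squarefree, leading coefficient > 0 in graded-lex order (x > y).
1. Degree: a generic line meets the curve in up to 2 points, so deg p = 2.
2. Checking where it meets the axes: the y-axis gridline crossings are at y ∈ {-2, 0}; it crosses the x-axis at the gridline x = 0.
3. Matching integer coefficients to the picture gives p.

x*y + y^2 + x + 2*y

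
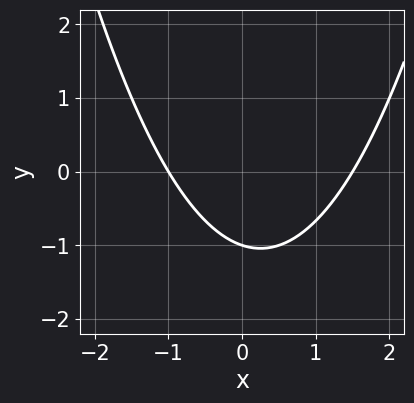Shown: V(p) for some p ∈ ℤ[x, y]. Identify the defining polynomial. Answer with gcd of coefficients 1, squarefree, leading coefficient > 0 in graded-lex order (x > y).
2*x^2 - x - 3*y - 3

1. The degree is 2 — no degree-1 curve has this shape.
2. From the axis intercepts and sections: it crosses the y-axis at the gridline y = -1; it meets the x-axis at x = -1 (among the integer gridlines).
3. The integer polynomial consistent with all of this is the stated p.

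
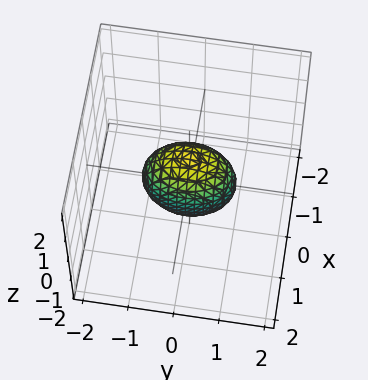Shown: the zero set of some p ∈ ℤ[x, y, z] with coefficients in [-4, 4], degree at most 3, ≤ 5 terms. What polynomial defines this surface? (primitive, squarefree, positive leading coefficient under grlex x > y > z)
2*x^2 + y^2 + z^2 - 1

The degree is 2 — a closed, bounded, convex surface; a quadric.
Symmetries: the x ↦ −x reflection is a symmetry, so x appears only in even powers; it's symmetric under y → −y, forcing even powers of y; it's symmetric under z → −z, forcing even powers of z.
Reading off the gridlines: the y-axis gridline crossings are at y ∈ {-1, 1}; among the integer gridlines, it crosses the z-axis at z ∈ {-1, 1}.
Solving for integer coefficients yields p as stated.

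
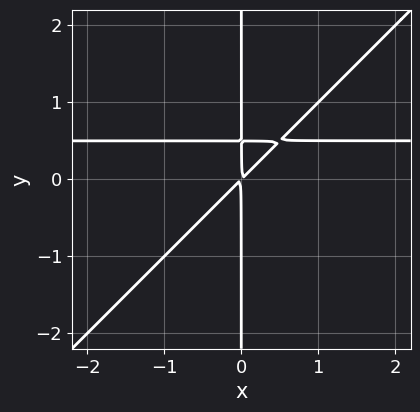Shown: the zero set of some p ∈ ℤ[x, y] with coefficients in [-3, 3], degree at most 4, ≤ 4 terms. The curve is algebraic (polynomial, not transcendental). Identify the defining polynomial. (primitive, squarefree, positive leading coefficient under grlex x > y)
2*x^2*y - 2*x*y^2 - x^2 + x*y

1. The degree is 3 — the shape is more complex than any degree-2 curve.
2. Observable constraints: the visible y-axis segment lies entirely on the curve.
3. Matching integer coefficients to the picture gives p.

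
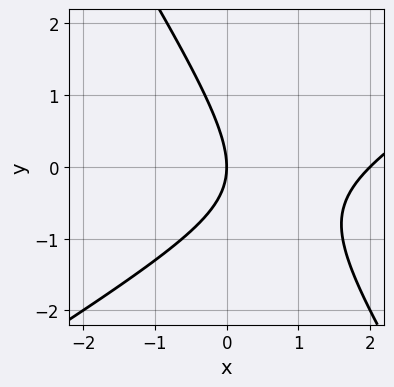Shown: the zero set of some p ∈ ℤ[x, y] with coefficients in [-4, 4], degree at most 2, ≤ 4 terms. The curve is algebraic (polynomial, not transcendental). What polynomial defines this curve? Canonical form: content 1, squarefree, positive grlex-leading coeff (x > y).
x^2 - x*y - y^2 - 2*x

1. Degree: no degree-1 curve has this shape, so deg p = 2.
2. Checking where it meets the axes: among the integer gridlines, it crosses the x-axis at x ∈ {0, 2}; it meets the y-axis at y = 0 (among the integer gridlines).
3. Together with the visible shape, these determine p as stated.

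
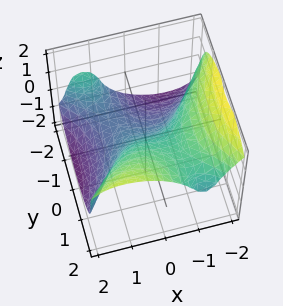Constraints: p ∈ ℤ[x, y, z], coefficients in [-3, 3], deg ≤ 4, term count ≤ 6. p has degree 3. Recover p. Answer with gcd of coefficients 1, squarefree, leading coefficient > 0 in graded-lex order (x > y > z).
2*x^3 - 2*x*y^2 + 2*z^3 - 3*y + 2*z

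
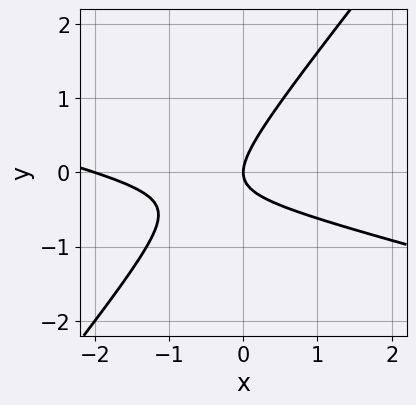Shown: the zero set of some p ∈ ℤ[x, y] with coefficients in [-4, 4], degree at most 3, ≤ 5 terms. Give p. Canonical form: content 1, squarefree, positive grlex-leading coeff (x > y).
x^2 + 3*x*y - 3*y^2 + 2*x

1. The degree is 2 — a generic line meets the curve in up to 2 points.
2. Reading off the gridlines: it crosses the y-axis at the gridline y = 0; among the integer gridlines, it crosses the x-axis at x ∈ {-2, 0}.
3. Putting this together gives p.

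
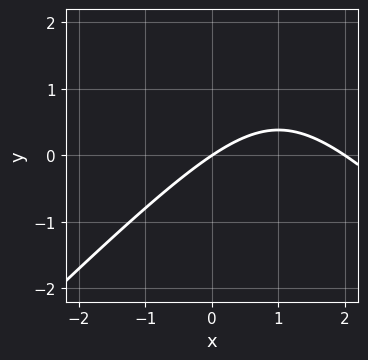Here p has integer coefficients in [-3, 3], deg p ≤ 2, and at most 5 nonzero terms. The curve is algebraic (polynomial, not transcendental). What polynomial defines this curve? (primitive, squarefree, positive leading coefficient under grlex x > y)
x^2 - y^2 - 2*x + 3*y

1. deg p = 2. The shape is more complex than any degree-1 curve.
2. Against the integer gridlines: the x-axis gridline crossings are at x ∈ {0, 2}; one y-axis crossing is at y = 0.
3. Putting this together gives p.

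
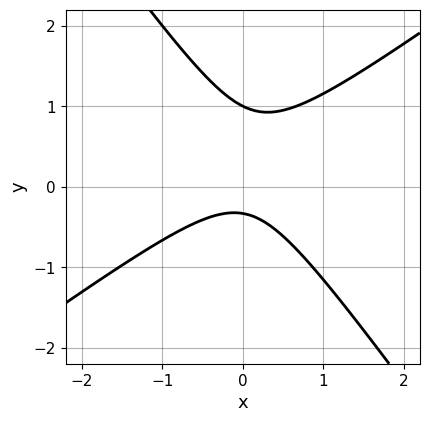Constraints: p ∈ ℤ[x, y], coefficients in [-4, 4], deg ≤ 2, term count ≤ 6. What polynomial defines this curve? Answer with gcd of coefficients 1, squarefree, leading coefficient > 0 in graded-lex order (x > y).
(a) The degree is 2 — the shape is more complex than any degree-1 curve.
(b) From the axis intercepts and sections: no x-intercept at any integer in the box; it crosses the y-axis at the gridline y = 1.
(c) Fitting integer coefficients to these (and the overall shape) gives p.

3*x^2 - 2*x*y - 3*y^2 + 2*y + 1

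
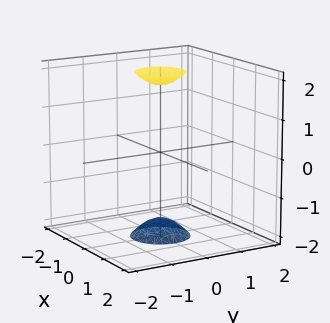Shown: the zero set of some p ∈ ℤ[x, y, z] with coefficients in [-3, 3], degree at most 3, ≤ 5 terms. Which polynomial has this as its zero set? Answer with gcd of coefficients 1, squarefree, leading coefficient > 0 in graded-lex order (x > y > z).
There are 2 components. Treating them together as one polynomial.
The degree is 2 — two separate bowl-shaped sheets opening away from each other; a quadric.
Symmetries: mirror symmetry z ↦ −z ⇒ only even powers of z; rotational symmetry about the z-axis ⇒ p depends on x, y only through x² + y².
Against the integer gridlines: no x-intercept at any integer in the box; a circular section at z = -2 has radius between 0 and 1.
Fitting integer coefficients to these (and the overall shape) gives p.

3*x^2 + 3*y^2 - z^2 + 3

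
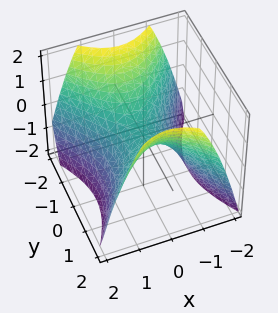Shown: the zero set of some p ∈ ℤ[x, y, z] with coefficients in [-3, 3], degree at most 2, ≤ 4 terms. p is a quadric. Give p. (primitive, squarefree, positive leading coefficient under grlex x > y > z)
(a) The degree is 2 — a saddle surface; a quadric.
(b) Symmetries: it's symmetric under y → −y, forcing even powers of y; the x ↦ −x reflection is a symmetry, so x appears only in even powers.
(c) Observable constraints: it crosses the x-axis at the gridline x = 0; it meets the z-axis at z = 0 (among the integer gridlines); one y-axis crossing is at y = 0.
(d) Fitting integer coefficients to these (and the overall shape) gives p.

3*x^2 - 2*y^2 + 3*z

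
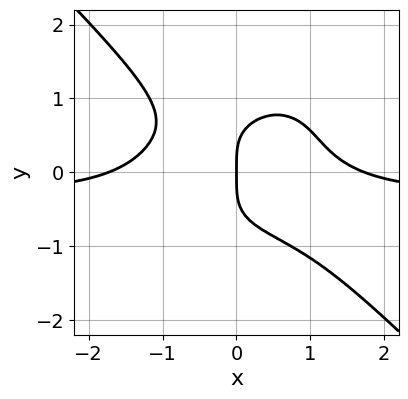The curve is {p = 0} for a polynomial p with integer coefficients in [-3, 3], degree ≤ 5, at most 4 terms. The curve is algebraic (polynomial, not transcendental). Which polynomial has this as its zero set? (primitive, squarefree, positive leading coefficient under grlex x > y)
3*x^3*y + 3*y^4 + x^3 - 3*x

(a) deg p = 4. No degree-3 curve has this shape.
(b) Checking where it meets the axes: it crosses the x-axis at the gridline x = 0; it crosses the y-axis at the gridline y = 0.
(c) The integer polynomial consistent with all of this is the stated p.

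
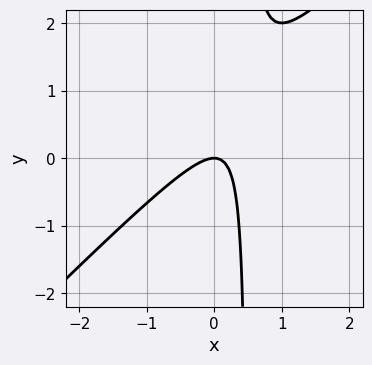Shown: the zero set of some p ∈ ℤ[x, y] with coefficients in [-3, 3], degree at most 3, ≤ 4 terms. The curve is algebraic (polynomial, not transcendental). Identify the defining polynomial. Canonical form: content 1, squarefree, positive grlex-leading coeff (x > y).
2*x^2 - 2*x*y + y

1. Degree: no degree-1 curve has this shape, so deg p = 2.
2. From the visible intercepts: it meets the x-axis at x = 0 (among the integer gridlines); it meets the y-axis at y = 0 (among the integer gridlines).
3. The integer polynomial consistent with all of this is the stated p.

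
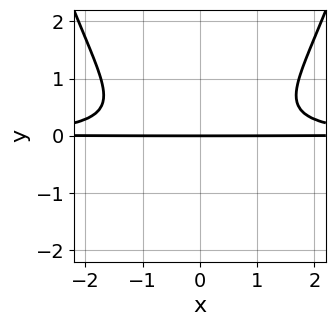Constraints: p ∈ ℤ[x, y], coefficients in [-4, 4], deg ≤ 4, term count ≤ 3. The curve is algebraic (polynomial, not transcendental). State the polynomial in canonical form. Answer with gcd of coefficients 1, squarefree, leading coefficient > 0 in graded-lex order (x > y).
Degree: no degree-3 curve has this shape, so deg p = 4.
Symmetries: the x ↦ −x reflection is a symmetry, so x appears only in even powers.
Checking where it meets the axes: one y-axis crossing is at y = 0; the visible x-axis segment lies entirely on the curve.
Solving for integer coefficients yields p as stated.

x^2*y^2 - 2*y^3 - y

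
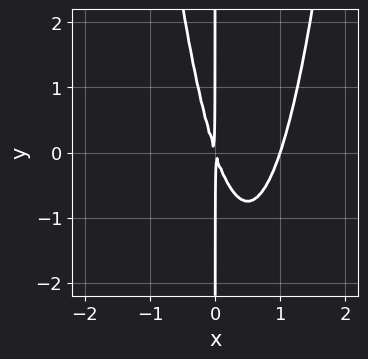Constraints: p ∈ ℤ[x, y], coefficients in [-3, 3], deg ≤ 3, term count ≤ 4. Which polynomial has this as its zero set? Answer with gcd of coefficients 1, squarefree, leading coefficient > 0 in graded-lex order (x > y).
(a) deg p = 3. A generic line meets the curve in up to 3 points.
(b) From the visible intercepts: the visible y-axis segment lies entirely on the curve; it crosses the x-axis at the gridline x = 1.
(c) Putting this together gives p.

3*x^3 - 3*x^2 - x*y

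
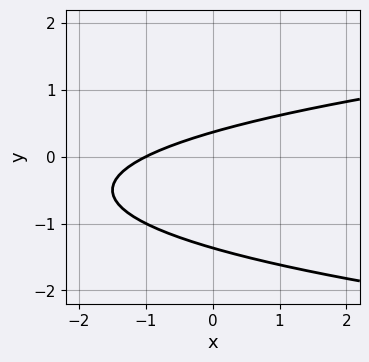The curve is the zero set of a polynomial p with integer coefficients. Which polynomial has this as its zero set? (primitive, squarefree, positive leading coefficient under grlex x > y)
2*y^2 - x + 2*y - 1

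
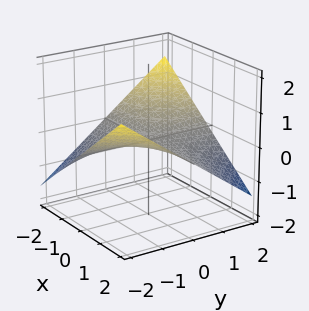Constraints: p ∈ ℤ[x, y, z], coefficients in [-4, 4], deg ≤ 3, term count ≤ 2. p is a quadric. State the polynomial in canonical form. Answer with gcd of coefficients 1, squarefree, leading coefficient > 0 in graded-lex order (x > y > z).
x*y + 3*z

First, the degree is 2 — a saddle surface; a quadric.
Next, reading off the gridlines: every point of the x-axis in the box is on the surface; it crosses the z-axis at the gridline z = 0.
Finally, matching integer coefficients to the picture gives p. Check: (0, -2, 0) on the y-axis lies on the surface, and p(0, -2, 0) = 0. ✓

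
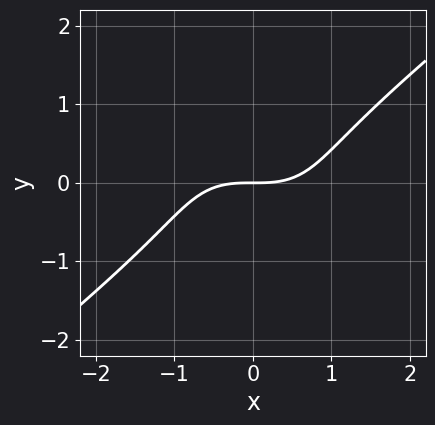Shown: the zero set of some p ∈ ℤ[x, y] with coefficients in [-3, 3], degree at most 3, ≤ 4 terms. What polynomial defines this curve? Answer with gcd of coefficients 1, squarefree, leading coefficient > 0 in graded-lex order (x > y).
(a) deg p = 3. A generic line meets the curve in up to 3 points.
(b) From the axis intercepts and sections: it crosses the x-axis at the gridline x = 0; it crosses the y-axis at the gridline y = 0.
(c) The integer polynomial consistent with all of this is the stated p.

x^3 - 2*y^3 - 2*y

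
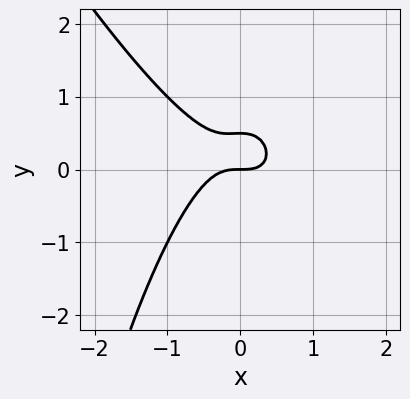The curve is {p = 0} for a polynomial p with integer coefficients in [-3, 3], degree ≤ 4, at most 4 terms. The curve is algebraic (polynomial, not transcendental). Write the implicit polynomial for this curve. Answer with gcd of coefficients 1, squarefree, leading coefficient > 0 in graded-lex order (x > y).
(a) Degree: no degree-2 curve has this shape, so deg p = 3.
(b) Observable constraints: it meets the y-axis at y = 0 (among the integer gridlines); one x-axis crossing is at x = 0.
(c) Fitting integer coefficients to these (and the overall shape) gives p.

2*x^3 + x^2*y + 2*y^2 - y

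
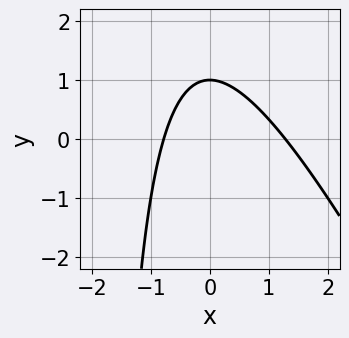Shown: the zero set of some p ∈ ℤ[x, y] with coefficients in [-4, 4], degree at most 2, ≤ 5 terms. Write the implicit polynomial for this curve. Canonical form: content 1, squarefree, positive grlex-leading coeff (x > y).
2*x^2 + x*y - x + 2*y - 2

First, degree: no degree-1 curve has this shape, so deg p = 2.
Next, observable constraints: it meets the y-axis at y = 1 (among the integer gridlines).
Finally, fitting integer coefficients to these (and the overall shape) gives p.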